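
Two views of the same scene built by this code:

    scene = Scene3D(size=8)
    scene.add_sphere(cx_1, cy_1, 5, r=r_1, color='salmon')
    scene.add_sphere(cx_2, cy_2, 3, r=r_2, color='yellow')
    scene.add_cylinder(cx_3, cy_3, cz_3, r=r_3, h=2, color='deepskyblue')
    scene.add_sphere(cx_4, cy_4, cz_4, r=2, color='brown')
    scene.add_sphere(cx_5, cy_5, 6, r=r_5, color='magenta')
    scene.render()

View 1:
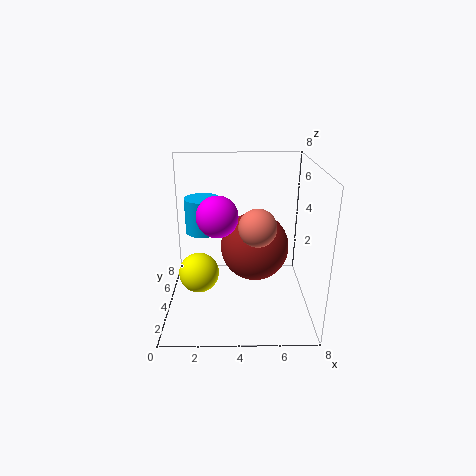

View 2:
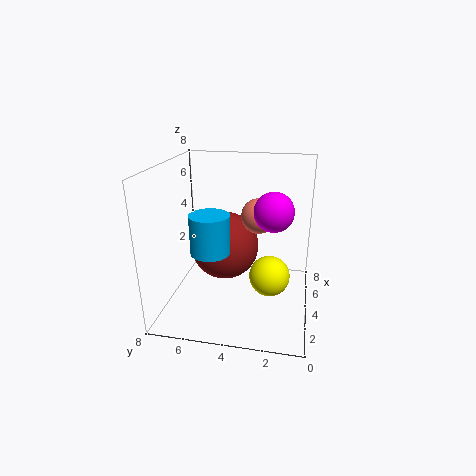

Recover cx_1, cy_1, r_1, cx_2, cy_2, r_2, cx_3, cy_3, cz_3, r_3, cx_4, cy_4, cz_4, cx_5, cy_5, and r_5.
cx_1 = 5, cy_1 = 3, r_1 = 1, cx_2 = 2, cy_2 = 2, r_2 = 1, cx_3 = 2, cy_3 = 5, cz_3 = 4, r_3 = 1, cx_4 = 5, cy_4 = 5, cz_4 = 3, cx_5 = 3, cy_5 = 2, r_5 = 1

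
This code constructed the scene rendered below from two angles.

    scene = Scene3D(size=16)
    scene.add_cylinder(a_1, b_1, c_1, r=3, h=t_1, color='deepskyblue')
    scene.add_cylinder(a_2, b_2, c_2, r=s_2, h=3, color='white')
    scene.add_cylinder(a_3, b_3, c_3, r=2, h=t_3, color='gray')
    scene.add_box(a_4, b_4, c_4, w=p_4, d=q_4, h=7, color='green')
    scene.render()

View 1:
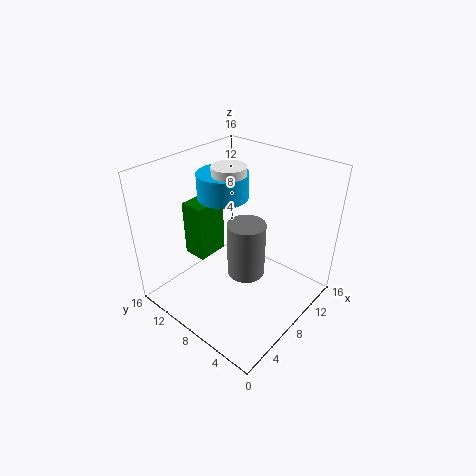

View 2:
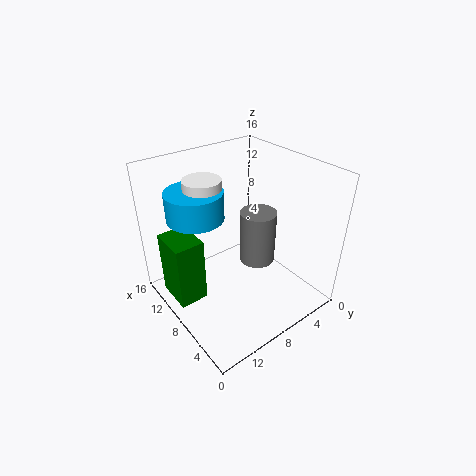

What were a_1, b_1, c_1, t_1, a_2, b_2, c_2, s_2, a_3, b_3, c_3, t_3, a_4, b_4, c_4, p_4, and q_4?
a_1 = 10
b_1 = 12
c_1 = 11
t_1 = 3
a_2 = 10
b_2 = 11
c_2 = 12
s_2 = 2
a_3 = 7
b_3 = 6
c_3 = 5
t_3 = 6
a_4 = 7
b_4 = 13
c_4 = 3
p_4 = 4
q_4 = 3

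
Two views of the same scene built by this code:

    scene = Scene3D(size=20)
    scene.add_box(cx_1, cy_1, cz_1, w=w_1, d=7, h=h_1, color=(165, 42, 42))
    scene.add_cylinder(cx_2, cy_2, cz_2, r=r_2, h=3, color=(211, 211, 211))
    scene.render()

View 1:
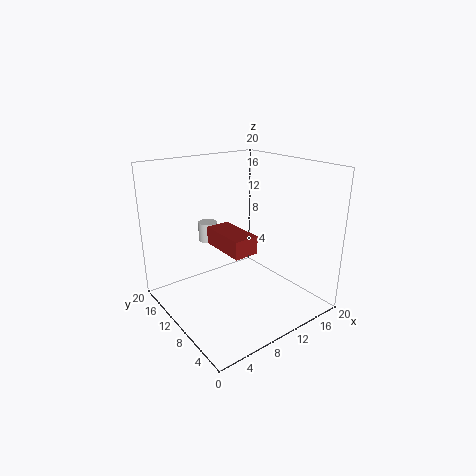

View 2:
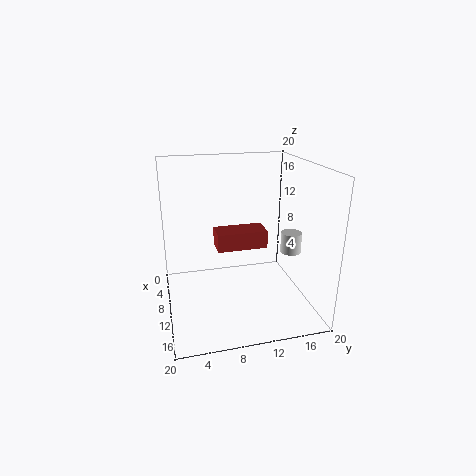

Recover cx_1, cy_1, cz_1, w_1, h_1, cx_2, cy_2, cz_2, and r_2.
cx_1 = 7.5; cy_1 = 7; cz_1 = 8.5; w_1 = 3.5; h_1 = 2.5; cx_2 = 10; cy_2 = 18; cz_2 = 7; r_2 = 1.5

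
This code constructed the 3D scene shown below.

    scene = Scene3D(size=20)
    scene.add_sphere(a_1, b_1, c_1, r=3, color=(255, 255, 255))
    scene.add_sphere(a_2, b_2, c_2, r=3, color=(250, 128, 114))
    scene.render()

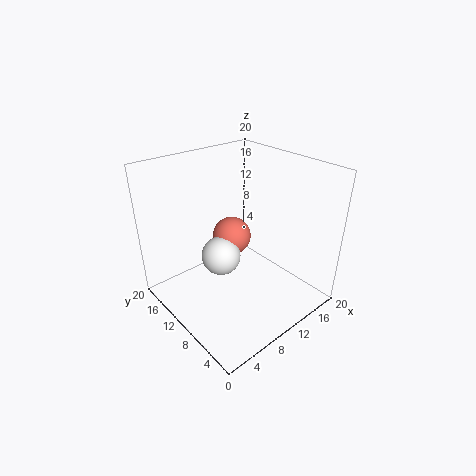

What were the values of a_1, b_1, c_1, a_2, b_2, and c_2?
a_1 = 10, b_1 = 14, c_1 = 5, a_2 = 13, b_2 = 15, c_2 = 7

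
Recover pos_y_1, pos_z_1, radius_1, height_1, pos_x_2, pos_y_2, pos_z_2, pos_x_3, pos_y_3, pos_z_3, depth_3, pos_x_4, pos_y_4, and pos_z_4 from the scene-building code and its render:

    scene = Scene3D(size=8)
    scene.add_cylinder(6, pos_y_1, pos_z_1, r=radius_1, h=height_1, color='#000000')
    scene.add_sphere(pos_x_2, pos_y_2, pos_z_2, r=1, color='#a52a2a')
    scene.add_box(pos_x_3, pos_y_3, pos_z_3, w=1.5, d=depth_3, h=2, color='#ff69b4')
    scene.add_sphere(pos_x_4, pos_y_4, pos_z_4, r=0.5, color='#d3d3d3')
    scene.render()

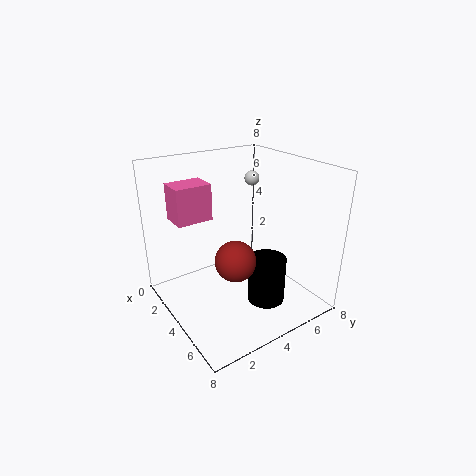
pos_y_1 = 4.5, pos_z_1 = 1, radius_1 = 1, height_1 = 2.5, pos_x_2 = 6, pos_y_2 = 2.5, pos_z_2 = 4, pos_x_3 = 1.5, pos_y_3 = 1, pos_z_3 = 5, depth_3 = 2, pos_x_4 = 0.5, pos_y_4 = 7.5, pos_z_4 = 6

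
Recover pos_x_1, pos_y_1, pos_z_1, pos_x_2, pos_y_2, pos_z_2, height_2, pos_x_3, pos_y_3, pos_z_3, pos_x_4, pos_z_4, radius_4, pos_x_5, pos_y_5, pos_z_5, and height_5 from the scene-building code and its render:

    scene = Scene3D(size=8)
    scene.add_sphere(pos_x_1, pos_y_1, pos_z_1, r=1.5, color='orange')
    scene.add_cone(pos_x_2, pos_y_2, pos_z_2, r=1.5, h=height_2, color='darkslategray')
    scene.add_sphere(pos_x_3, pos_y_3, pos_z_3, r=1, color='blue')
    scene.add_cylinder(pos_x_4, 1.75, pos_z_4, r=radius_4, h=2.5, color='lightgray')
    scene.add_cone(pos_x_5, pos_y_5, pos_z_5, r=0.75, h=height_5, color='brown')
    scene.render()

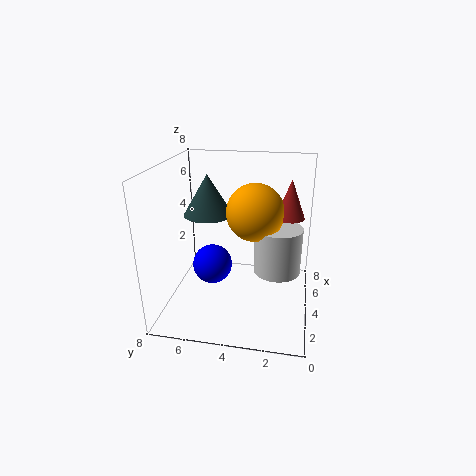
pos_x_1 = 3.5, pos_y_1 = 3, pos_z_1 = 5.75, pos_x_2 = 6, pos_y_2 = 6.25, pos_z_2 = 4.5, height_2 = 2.5, pos_x_3 = 2.25, pos_y_3 = 5, pos_z_3 = 3.25, pos_x_4 = 3.5, pos_z_4 = 2.5, radius_4 = 1.25, pos_x_5 = 3.75, pos_y_5 = 1.25, pos_z_5 = 5.5, height_5 = 2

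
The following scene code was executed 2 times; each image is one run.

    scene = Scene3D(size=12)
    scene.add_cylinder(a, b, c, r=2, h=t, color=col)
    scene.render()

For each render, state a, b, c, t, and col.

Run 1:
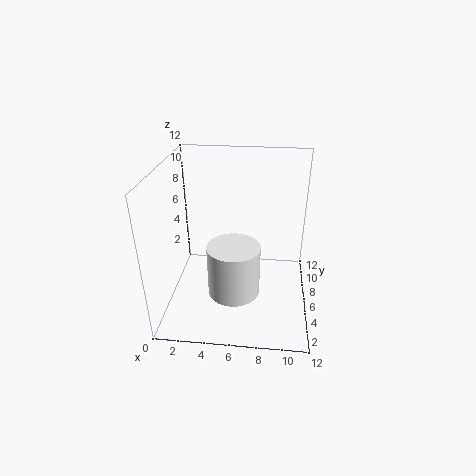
a = 6, b = 3, c = 3, t = 4, col = 'white'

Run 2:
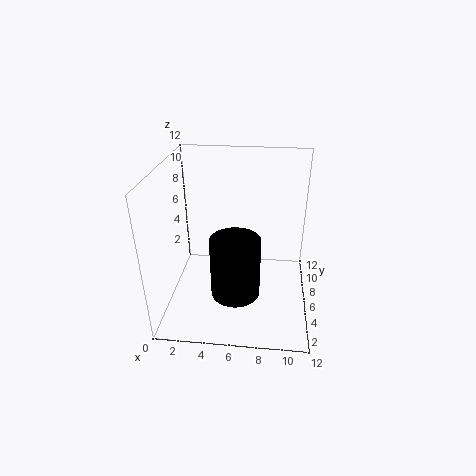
a = 6, b = 4, c = 2, t = 5, col = 'black'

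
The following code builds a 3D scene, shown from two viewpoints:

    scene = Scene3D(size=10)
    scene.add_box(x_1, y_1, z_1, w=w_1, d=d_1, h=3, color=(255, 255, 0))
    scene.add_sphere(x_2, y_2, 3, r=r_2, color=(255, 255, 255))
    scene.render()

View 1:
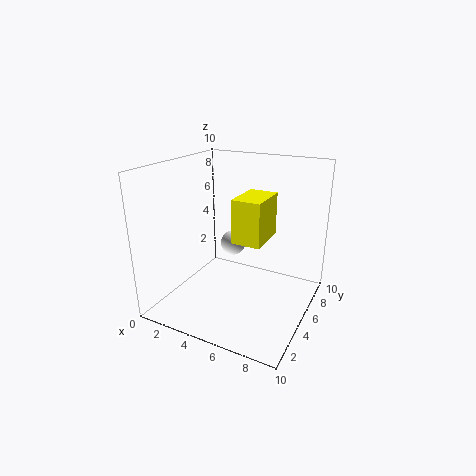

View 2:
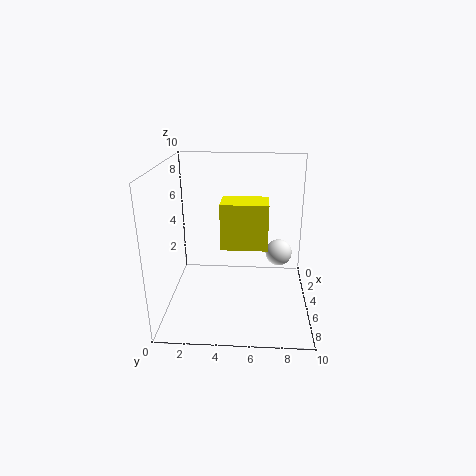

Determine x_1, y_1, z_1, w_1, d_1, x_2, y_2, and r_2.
x_1 = 5, y_1 = 4, z_1 = 5, w_1 = 2, d_1 = 3, x_2 = 3, y_2 = 8, r_2 = 1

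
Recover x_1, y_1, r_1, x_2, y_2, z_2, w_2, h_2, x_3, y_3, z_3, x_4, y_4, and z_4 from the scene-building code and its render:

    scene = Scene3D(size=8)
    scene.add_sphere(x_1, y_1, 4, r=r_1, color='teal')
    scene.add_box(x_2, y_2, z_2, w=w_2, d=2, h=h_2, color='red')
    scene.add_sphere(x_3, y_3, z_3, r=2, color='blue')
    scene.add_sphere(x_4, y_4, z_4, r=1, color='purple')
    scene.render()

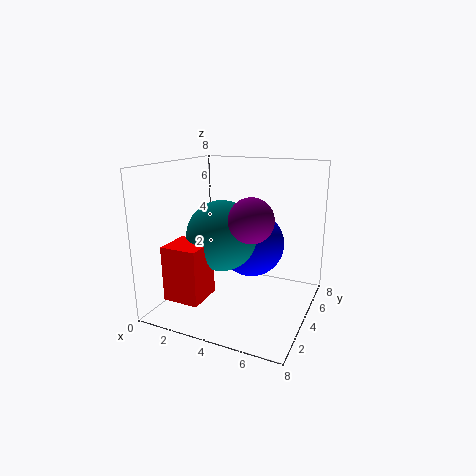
x_1 = 3, y_1 = 4, r_1 = 2, x_2 = 1, y_2 = 1, z_2 = 1, w_2 = 2, h_2 = 3, x_3 = 4, y_3 = 6, z_3 = 3, x_4 = 6, y_4 = 1, z_4 = 6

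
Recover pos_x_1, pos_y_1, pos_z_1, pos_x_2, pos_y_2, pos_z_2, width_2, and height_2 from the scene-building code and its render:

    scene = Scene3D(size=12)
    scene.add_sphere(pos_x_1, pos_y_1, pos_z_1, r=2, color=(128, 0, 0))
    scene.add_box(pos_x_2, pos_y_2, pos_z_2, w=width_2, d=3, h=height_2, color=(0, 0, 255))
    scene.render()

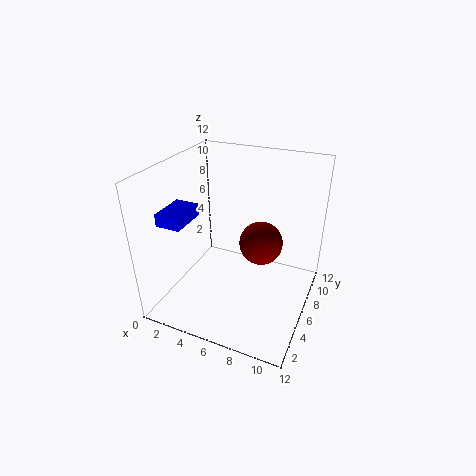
pos_x_1 = 7
pos_y_1 = 9
pos_z_1 = 4
pos_x_2 = 1
pos_y_2 = 2
pos_z_2 = 8
width_2 = 2
height_2 = 1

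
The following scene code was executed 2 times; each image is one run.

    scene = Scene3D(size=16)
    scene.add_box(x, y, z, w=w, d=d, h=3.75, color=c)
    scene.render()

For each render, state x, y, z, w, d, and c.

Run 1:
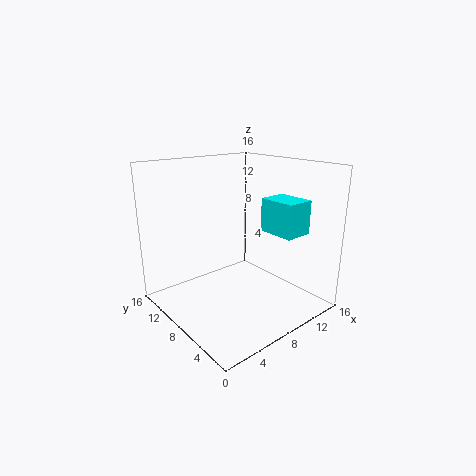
x = 10.75, y = 3, z = 8.5, w = 3.25, d = 4.25, c = 'cyan'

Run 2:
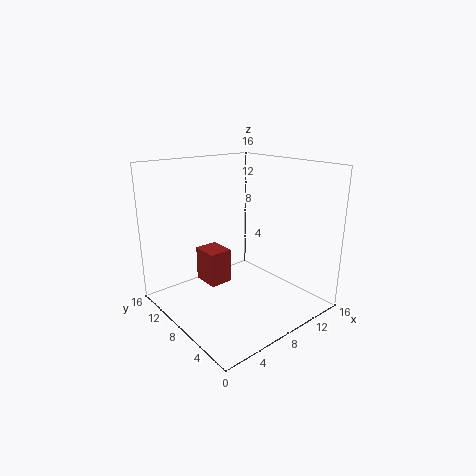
x = 4.25, y = 7.75, z = 3.25, w = 2.5, d = 3, c = 'brown'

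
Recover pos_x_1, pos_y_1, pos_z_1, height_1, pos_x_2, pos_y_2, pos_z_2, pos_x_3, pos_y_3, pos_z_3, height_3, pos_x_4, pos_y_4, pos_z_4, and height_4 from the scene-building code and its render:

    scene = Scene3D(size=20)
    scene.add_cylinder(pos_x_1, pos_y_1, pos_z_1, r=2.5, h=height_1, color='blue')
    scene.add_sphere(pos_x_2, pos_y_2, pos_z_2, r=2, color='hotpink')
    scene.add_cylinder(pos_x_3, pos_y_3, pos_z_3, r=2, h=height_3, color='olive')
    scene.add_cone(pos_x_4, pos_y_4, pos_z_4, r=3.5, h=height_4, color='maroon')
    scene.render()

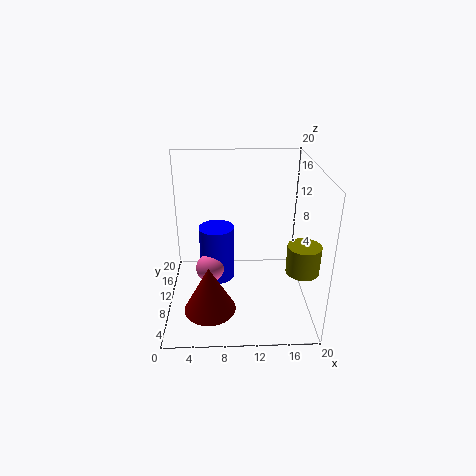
pos_x_1 = 7; pos_y_1 = 11.5; pos_z_1 = 3; height_1 = 8; pos_x_2 = 6; pos_y_2 = 9.5; pos_z_2 = 5.5; pos_x_3 = 17.5; pos_y_3 = 3; pos_z_3 = 9; height_3 = 3.5; pos_x_4 = 6; pos_y_4 = 5.5; pos_z_4 = 1.5; height_4 = 6.5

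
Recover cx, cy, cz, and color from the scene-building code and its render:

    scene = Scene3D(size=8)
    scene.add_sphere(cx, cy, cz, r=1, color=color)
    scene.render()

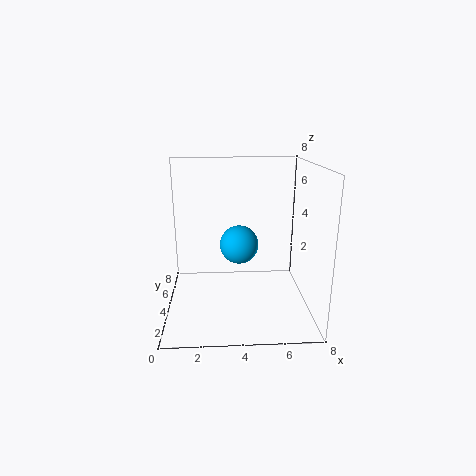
cx = 4, cy = 3, cz = 4, color = 'deepskyblue'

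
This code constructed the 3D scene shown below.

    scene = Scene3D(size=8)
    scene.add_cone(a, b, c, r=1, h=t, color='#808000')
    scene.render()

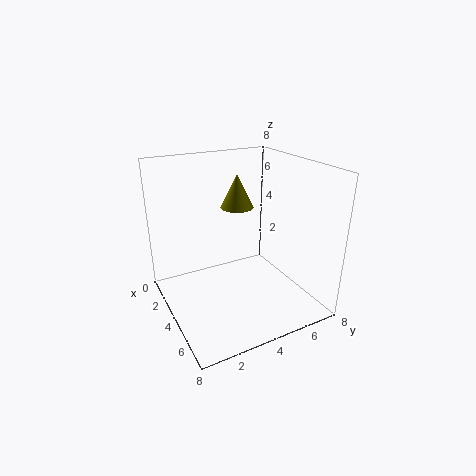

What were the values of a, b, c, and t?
a = 2, b = 5, c = 5, t = 2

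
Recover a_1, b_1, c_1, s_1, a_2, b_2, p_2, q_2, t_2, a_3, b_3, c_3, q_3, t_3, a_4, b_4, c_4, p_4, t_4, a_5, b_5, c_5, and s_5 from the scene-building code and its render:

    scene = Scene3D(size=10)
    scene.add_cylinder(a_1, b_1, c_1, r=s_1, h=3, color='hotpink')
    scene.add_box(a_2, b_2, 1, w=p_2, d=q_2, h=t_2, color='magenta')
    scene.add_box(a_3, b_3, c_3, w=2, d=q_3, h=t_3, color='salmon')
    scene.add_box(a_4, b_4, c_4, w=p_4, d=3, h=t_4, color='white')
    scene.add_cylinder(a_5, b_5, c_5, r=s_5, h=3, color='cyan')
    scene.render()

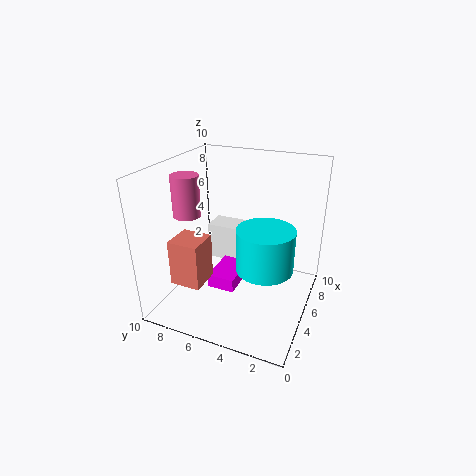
a_1 = 5
b_1 = 9
c_1 = 6
s_1 = 1
a_2 = 4
b_2 = 5
p_2 = 3
q_2 = 2
t_2 = 1
a_3 = 1
b_3 = 6
c_3 = 3
q_3 = 2
t_3 = 3
a_4 = 8
b_4 = 6
c_4 = 1
p_4 = 2
t_4 = 3
a_5 = 5
b_5 = 3
c_5 = 3
s_5 = 2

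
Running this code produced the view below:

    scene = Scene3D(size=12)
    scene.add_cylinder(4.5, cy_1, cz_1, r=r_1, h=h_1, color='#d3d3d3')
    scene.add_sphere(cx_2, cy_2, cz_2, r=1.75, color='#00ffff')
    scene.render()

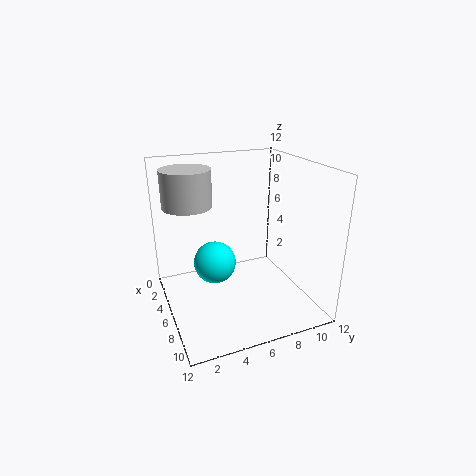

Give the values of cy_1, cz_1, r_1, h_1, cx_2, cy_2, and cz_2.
cy_1 = 2.25
cz_1 = 8.75
r_1 = 2
h_1 = 3
cx_2 = 5.75
cy_2 = 4
cz_2 = 4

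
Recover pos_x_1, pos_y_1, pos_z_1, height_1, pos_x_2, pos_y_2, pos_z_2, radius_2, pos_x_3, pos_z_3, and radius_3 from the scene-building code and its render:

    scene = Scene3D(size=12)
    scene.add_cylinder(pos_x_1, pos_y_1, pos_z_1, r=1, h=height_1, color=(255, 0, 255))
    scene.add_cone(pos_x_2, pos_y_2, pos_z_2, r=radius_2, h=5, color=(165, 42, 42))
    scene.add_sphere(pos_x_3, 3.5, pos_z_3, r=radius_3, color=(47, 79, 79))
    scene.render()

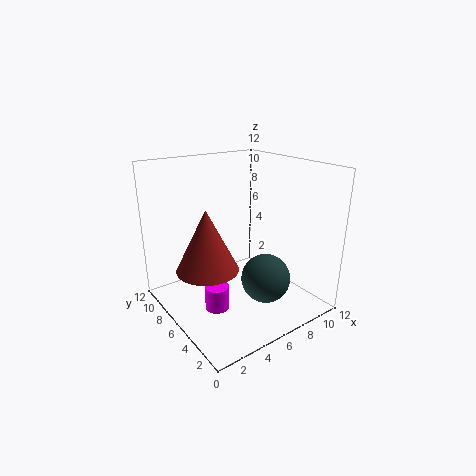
pos_x_1 = 3.5; pos_y_1 = 5.5; pos_z_1 = 0.5; height_1 = 2; pos_x_2 = 3; pos_y_2 = 6; pos_z_2 = 4; radius_2 = 2.5; pos_x_3 = 7; pos_z_3 = 3; radius_3 = 2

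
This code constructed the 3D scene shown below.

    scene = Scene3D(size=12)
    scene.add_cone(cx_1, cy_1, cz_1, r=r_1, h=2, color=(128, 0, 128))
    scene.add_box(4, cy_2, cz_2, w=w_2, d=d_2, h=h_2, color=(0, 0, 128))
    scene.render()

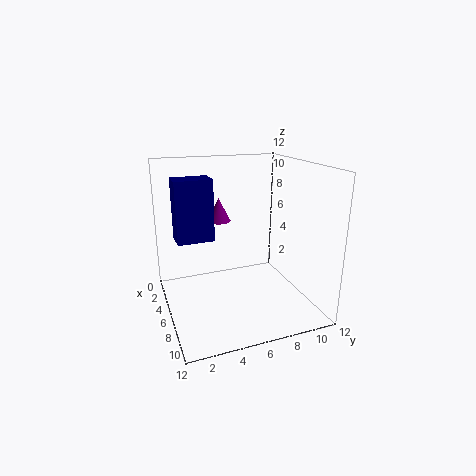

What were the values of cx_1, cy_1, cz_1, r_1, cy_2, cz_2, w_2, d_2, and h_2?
cx_1 = 4; cy_1 = 5; cz_1 = 7; r_1 = 1; cy_2 = 1; cz_2 = 6; w_2 = 2; d_2 = 3; h_2 = 5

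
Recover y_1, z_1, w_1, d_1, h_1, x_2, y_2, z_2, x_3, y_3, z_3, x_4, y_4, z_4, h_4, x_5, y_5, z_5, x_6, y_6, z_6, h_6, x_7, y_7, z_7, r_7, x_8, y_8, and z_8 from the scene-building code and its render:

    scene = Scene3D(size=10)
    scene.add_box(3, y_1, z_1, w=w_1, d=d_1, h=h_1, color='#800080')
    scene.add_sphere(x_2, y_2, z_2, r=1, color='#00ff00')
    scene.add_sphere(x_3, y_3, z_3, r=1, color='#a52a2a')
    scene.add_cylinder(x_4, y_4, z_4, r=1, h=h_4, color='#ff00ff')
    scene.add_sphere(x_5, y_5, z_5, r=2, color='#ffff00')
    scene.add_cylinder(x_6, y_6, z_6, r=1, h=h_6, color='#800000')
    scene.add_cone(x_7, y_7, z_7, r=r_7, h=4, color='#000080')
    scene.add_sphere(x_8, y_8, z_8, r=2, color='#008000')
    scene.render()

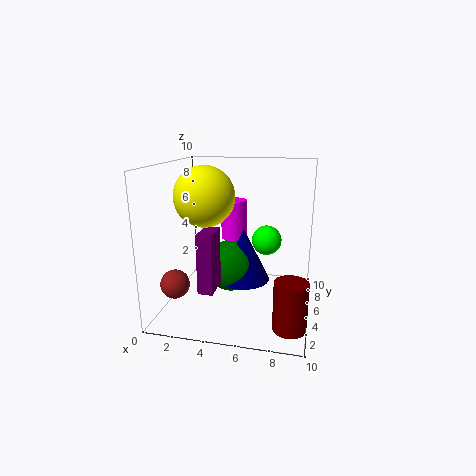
y_1 = 2; z_1 = 2; w_1 = 1; d_1 = 2; h_1 = 4; x_2 = 7; y_2 = 5; z_2 = 5; x_3 = 1; y_3 = 3; z_3 = 2; x_4 = 4; y_4 = 8; z_4 = 4; h_4 = 3; x_5 = 3; y_5 = 4; z_5 = 8; x_6 = 9; y_6 = 1; z_6 = 1; h_6 = 3; x_7 = 5; y_7 = 7; z_7 = 1; r_7 = 2; x_8 = 4; y_8 = 7; z_8 = 2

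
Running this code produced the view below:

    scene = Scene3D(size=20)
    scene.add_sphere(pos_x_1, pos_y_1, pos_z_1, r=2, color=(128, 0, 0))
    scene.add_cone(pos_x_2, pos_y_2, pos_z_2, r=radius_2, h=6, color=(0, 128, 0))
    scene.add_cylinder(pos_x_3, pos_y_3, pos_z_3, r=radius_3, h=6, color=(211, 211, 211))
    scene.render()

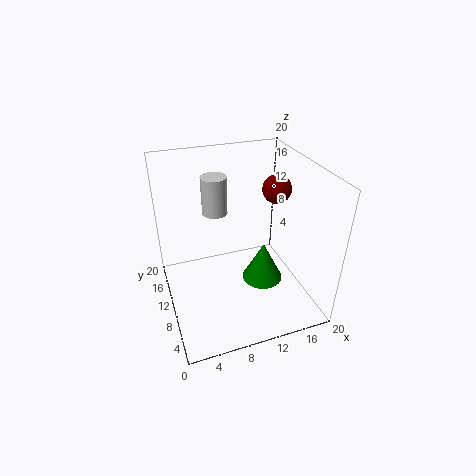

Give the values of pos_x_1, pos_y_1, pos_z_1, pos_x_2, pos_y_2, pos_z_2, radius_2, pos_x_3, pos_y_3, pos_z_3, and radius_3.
pos_x_1 = 16
pos_y_1 = 11
pos_z_1 = 16
pos_x_2 = 14
pos_y_2 = 10
pos_z_2 = 2
radius_2 = 3
pos_x_3 = 9
pos_y_3 = 18
pos_z_3 = 10
radius_3 = 2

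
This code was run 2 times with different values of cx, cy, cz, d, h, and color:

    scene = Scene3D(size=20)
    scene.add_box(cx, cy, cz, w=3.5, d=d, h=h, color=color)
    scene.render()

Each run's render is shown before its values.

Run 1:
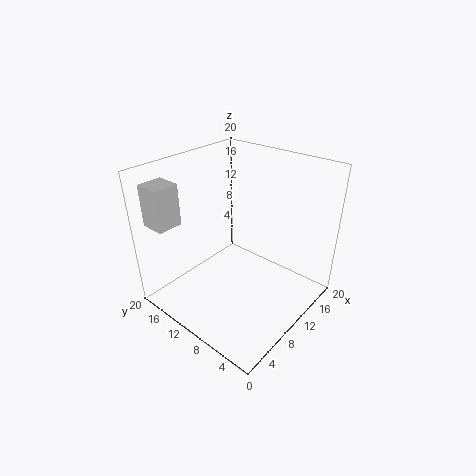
cx = 1.5; cy = 15.75; cz = 12.25; d = 3.5; h = 5.75; color = 'lightgray'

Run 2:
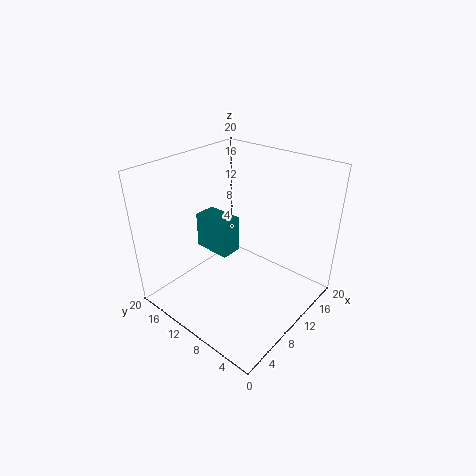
cx = 11.25; cy = 13.75; cz = 4.25; d = 6; h = 5.75; color = 'teal'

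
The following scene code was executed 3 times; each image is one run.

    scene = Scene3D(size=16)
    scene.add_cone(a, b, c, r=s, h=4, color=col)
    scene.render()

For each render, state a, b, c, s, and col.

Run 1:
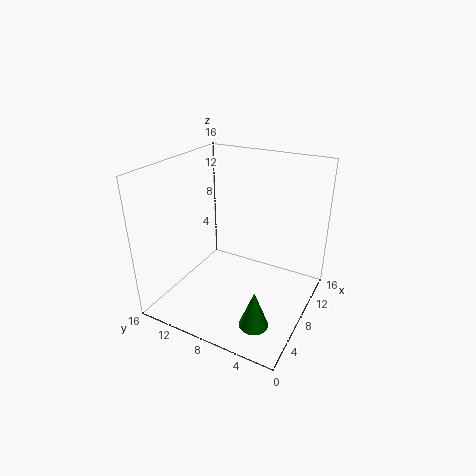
a = 3, b = 3.5, c = 1.5, s = 1.5, col = 'green'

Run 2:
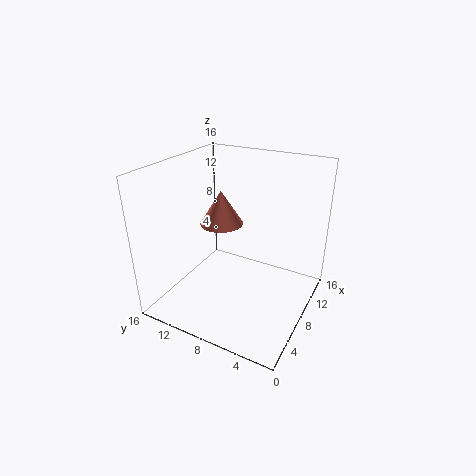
a = 9.5, b = 11, c = 8.5, s = 2.5, col = 'salmon'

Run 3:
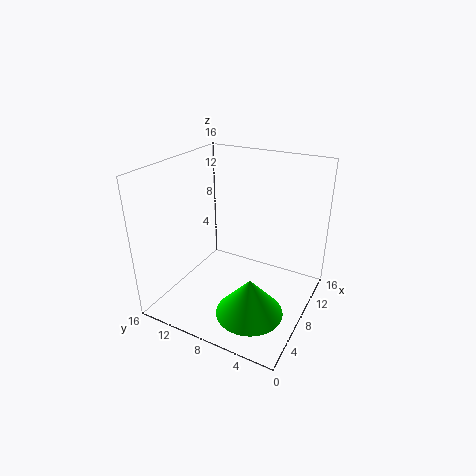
a = 4, b = 4.5, c = 2, s = 3.5, col = 'lime'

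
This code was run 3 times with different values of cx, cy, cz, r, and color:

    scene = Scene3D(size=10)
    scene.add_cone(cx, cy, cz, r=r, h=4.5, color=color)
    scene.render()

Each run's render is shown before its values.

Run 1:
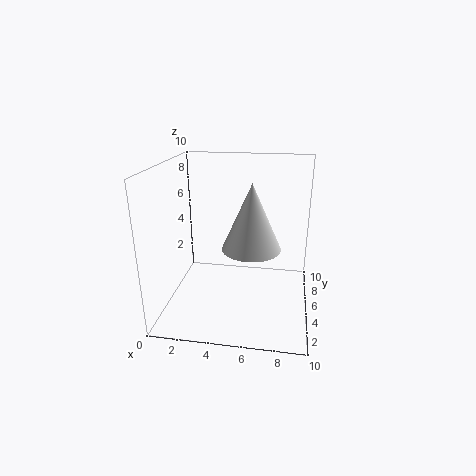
cx = 6
cy = 4.5
cz = 4.5
r = 2
color = 'white'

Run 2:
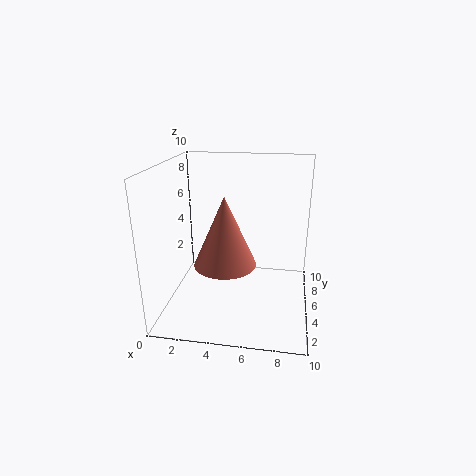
cx = 4.5
cy = 3
cz = 4
r = 2
color = 'salmon'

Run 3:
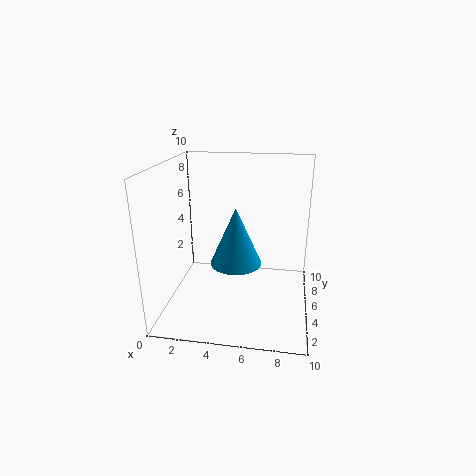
cx = 4.5
cy = 7
cz = 2
r = 2
color = 'deepskyblue'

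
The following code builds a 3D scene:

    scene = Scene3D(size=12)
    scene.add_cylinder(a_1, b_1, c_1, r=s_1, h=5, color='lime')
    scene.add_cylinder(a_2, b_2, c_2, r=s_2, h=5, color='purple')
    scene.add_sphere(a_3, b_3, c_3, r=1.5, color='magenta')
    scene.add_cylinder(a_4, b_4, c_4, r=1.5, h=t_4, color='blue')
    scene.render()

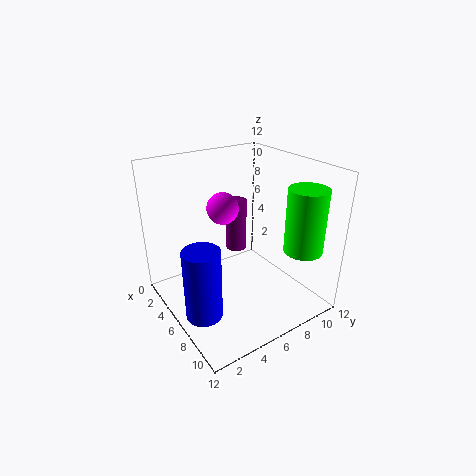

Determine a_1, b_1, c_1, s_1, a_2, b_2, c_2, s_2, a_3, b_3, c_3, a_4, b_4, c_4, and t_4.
a_1 = 10.5, b_1 = 9, c_1 = 6, s_1 = 1.5, a_2 = 2, b_2 = 8.5, c_2 = 2.5, s_2 = 1, a_3 = 2, b_3 = 7, c_3 = 7, a_4 = 7, b_4 = 2, c_4 = 0.5, t_4 = 6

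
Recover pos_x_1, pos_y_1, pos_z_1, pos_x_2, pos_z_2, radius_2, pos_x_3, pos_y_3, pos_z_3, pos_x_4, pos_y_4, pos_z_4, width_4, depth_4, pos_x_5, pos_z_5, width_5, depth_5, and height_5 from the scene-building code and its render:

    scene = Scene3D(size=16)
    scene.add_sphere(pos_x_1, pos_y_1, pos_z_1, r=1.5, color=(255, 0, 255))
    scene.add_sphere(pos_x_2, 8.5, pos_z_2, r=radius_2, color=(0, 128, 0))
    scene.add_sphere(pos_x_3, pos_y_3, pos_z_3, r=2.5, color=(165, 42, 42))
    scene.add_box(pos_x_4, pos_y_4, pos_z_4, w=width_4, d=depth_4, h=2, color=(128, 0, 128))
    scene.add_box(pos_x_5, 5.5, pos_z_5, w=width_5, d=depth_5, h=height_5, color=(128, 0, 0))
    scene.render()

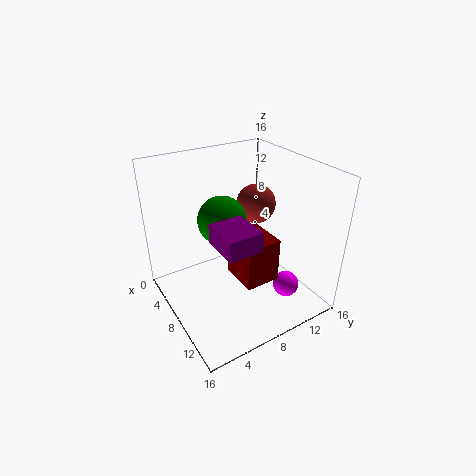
pos_x_1 = 11.5
pos_y_1 = 12.5
pos_z_1 = 2
pos_x_2 = 3.5
pos_z_2 = 8
radius_2 = 3
pos_x_3 = 3.5
pos_y_3 = 13.5
pos_z_3 = 9
pos_x_4 = 10
pos_y_4 = 3.5
pos_z_4 = 10
width_4 = 4
depth_4 = 3.5
pos_x_5 = 10
pos_z_5 = 6
width_5 = 4
depth_5 = 3.5
height_5 = 4.5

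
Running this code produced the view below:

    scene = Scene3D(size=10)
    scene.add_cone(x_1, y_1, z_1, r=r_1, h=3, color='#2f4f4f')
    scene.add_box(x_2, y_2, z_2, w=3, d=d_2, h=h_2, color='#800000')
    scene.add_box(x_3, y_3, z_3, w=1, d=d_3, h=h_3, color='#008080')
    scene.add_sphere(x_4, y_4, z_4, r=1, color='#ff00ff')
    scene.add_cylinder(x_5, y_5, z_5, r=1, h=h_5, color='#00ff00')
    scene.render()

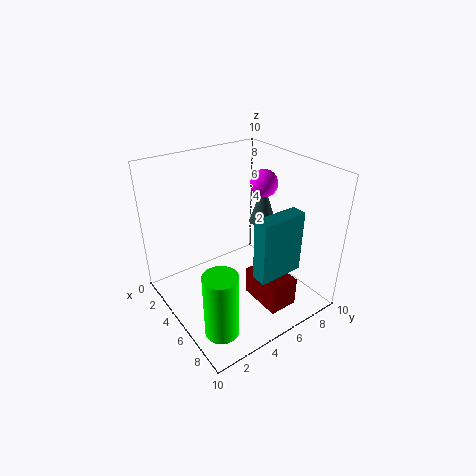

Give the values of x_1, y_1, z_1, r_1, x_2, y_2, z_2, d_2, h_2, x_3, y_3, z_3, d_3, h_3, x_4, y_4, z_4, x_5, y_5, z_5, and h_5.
x_1 = 4
y_1 = 8
z_1 = 5
r_1 = 1
x_2 = 6
y_2 = 5
z_2 = 1
d_2 = 2
h_2 = 2
x_3 = 8
y_3 = 4
z_3 = 4
d_3 = 3
h_3 = 4
x_4 = 4
y_4 = 8
z_4 = 8
x_5 = 9
y_5 = 1
z_5 = 2
h_5 = 4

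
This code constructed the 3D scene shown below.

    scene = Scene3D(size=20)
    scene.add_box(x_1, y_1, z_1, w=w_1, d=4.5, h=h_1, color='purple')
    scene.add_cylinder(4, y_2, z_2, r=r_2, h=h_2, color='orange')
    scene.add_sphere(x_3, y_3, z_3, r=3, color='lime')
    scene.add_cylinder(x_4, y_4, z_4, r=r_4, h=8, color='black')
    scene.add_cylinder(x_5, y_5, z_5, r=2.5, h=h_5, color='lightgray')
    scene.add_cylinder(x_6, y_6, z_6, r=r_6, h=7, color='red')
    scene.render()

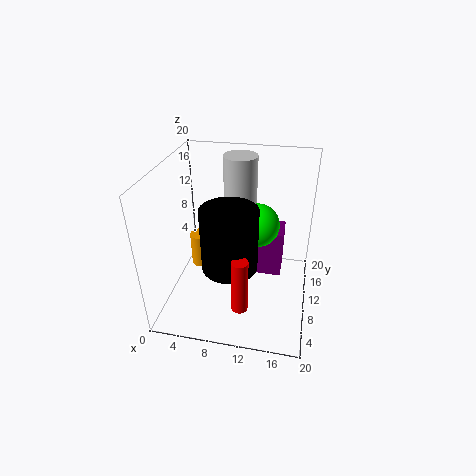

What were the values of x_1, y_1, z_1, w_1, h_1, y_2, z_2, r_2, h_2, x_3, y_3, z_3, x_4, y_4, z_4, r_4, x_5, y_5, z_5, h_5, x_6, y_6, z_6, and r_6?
x_1 = 12, y_1 = 14, z_1 = 1, w_1 = 4, h_1 = 7.5, y_2 = 11.5, z_2 = 4, r_2 = 1.5, h_2 = 5, x_3 = 12.5, y_3 = 11.5, z_3 = 11.5, x_4 = 10, y_4 = 5, z_4 = 9, r_4 = 3.5, x_5 = 9, y_5 = 16.5, z_5 = 11, h_5 = 8.5, x_6 = 12, y_6 = 1.5, z_6 = 5.5, r_6 = 1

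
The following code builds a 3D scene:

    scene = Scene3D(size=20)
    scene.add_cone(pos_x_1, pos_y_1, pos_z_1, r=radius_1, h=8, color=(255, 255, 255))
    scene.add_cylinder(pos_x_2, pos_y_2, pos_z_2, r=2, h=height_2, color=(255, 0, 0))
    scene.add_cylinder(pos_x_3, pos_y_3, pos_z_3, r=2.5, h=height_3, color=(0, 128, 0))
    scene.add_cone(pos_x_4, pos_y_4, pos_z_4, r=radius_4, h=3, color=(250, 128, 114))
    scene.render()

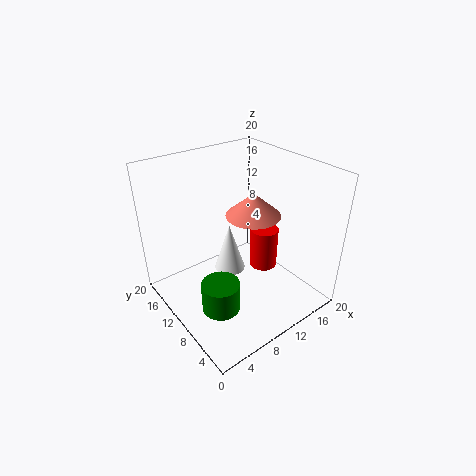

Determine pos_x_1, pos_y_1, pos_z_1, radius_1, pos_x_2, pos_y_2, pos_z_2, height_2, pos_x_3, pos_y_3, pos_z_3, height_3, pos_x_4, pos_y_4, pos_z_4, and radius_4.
pos_x_1 = 12.5
pos_y_1 = 15.5
pos_z_1 = 0.5
radius_1 = 2.5
pos_x_2 = 14
pos_y_2 = 9
pos_z_2 = 4.5
height_2 = 6
pos_x_3 = 4.5
pos_y_3 = 6.5
pos_z_3 = 3
height_3 = 4
pos_x_4 = 10.5
pos_y_4 = 7.5
pos_z_4 = 14.5
radius_4 = 3.5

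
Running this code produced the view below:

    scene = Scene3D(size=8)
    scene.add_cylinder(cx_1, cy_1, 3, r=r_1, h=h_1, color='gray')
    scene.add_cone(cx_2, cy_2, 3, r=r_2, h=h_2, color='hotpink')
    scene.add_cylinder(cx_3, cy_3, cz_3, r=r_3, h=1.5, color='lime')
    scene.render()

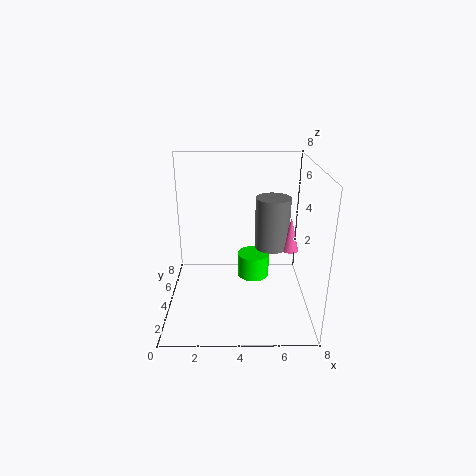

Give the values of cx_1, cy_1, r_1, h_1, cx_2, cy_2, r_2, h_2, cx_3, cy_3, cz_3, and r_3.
cx_1 = 6
cy_1 = 5
r_1 = 1
h_1 = 3
cx_2 = 7
cy_2 = 4.5
r_2 = 0.5
h_2 = 2
cx_3 = 5
cy_3 = 6
cz_3 = 0.5
r_3 = 1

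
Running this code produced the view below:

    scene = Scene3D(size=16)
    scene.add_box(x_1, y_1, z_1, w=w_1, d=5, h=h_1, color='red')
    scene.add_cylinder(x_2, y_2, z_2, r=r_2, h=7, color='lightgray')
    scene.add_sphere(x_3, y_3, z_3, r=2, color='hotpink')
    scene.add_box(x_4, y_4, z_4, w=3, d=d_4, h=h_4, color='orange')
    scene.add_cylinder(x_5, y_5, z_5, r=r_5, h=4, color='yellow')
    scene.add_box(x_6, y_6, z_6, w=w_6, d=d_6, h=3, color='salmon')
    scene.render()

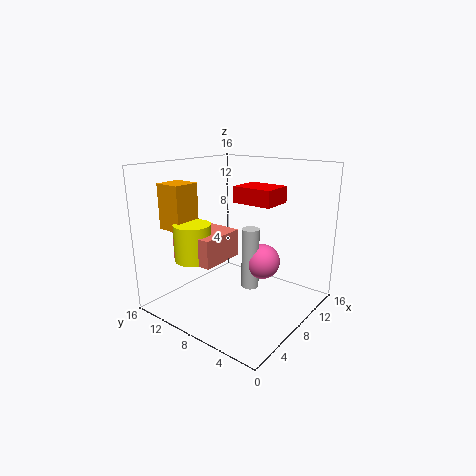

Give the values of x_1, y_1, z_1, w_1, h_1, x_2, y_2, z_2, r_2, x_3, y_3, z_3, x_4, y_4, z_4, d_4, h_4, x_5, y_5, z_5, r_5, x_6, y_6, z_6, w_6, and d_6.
x_1 = 11, y_1 = 6, z_1 = 11, w_1 = 4, h_1 = 2, x_2 = 9, y_2 = 7, z_2 = 2, r_2 = 1, x_3 = 10, y_3 = 6, z_3 = 5, x_4 = 3, y_4 = 12, z_4 = 9, d_4 = 3, h_4 = 5, x_5 = 4, y_5 = 11, z_5 = 6, r_5 = 2, x_6 = 3, y_6 = 8, z_6 = 6, w_6 = 5, d_6 = 5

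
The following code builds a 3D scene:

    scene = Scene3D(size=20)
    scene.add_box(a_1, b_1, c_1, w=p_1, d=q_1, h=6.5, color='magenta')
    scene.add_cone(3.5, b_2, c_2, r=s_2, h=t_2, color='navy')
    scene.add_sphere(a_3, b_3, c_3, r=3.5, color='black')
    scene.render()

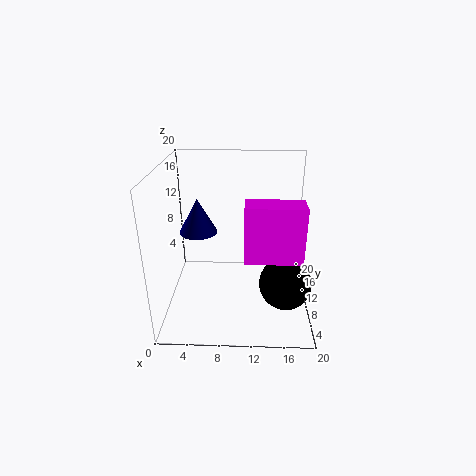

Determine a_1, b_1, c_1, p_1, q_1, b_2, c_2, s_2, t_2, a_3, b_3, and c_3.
a_1 = 11; b_1 = 0.5; c_1 = 11.5; p_1 = 6.5; q_1 = 3; b_2 = 16; c_2 = 8; s_2 = 3; t_2 = 5.5; a_3 = 16.5; b_3 = 6.5; c_3 = 5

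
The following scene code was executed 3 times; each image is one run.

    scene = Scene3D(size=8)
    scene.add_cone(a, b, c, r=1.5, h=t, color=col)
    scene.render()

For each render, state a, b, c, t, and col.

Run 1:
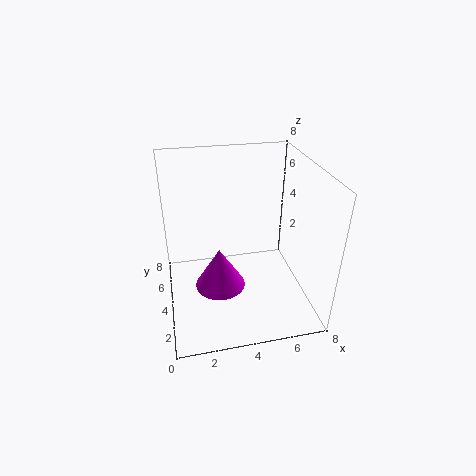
a = 3; b = 4.5; c = 0.5; t = 2.5; col = 'magenta'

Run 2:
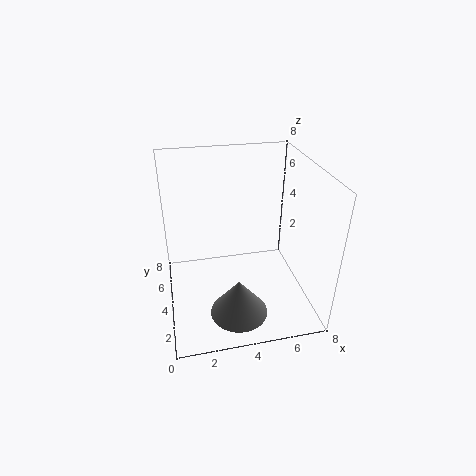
a = 3.5; b = 1.5; c = 1; t = 2; col = 'gray'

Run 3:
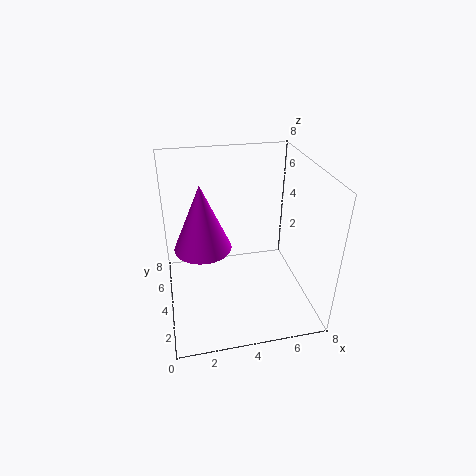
a = 2; b = 3.5; c = 4; t = 3.5; col = 'magenta'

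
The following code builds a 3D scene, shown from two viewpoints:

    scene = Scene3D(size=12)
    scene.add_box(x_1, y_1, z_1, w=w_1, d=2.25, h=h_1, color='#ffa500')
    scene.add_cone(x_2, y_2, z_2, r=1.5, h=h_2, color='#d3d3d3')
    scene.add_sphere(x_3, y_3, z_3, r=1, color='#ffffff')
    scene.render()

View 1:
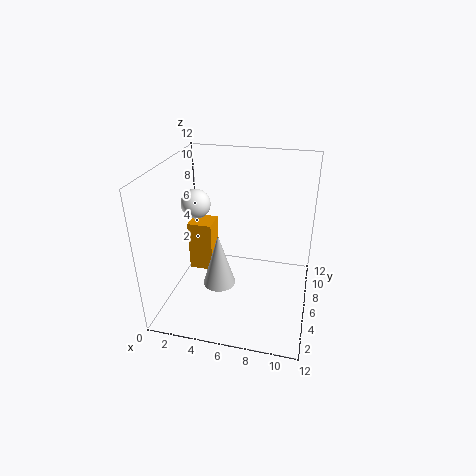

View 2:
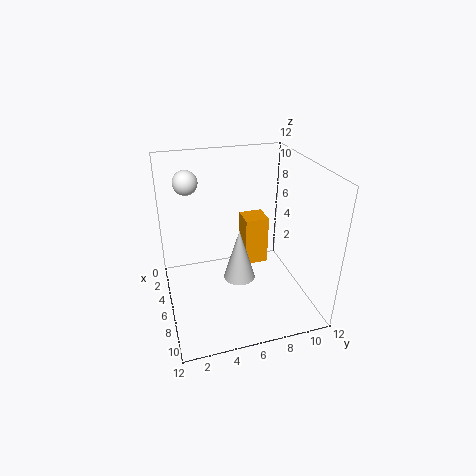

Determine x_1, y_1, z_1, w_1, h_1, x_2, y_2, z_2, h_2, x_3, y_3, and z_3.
x_1 = 0.75
y_1 = 7.75
z_1 = 1
w_1 = 2.25
h_1 = 4.75
x_2 = 4
y_2 = 6.75
z_2 = 0.5
h_2 = 5
x_3 = 4
y_3 = 2.25
z_3 = 10.5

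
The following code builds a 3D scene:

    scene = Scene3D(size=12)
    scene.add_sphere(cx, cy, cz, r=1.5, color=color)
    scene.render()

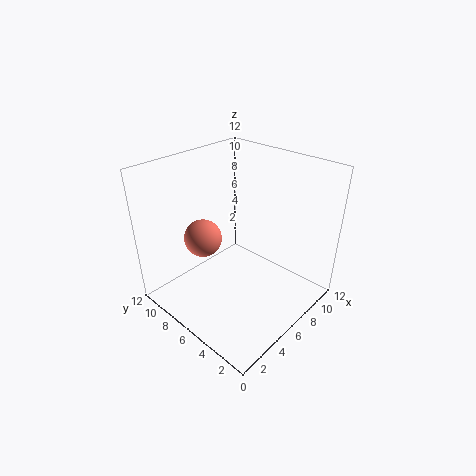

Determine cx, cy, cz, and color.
cx = 3.5; cy = 7.5; cz = 6.5; color = 'salmon'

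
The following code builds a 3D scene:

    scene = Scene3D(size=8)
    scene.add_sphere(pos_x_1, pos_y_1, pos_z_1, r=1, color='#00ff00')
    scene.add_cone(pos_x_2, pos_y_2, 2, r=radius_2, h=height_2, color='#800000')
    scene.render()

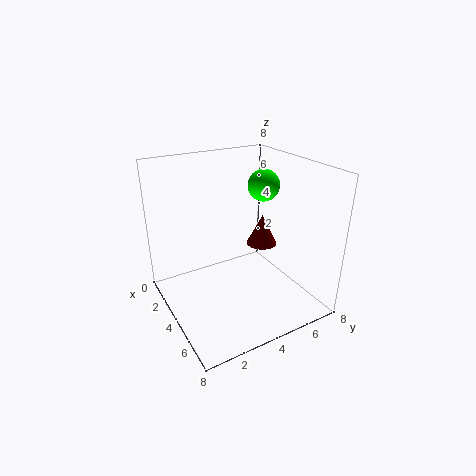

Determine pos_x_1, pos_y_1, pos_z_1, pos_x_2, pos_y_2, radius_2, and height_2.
pos_x_1 = 2
pos_y_1 = 7
pos_z_1 = 6
pos_x_2 = 2
pos_y_2 = 7
radius_2 = 1
height_2 = 2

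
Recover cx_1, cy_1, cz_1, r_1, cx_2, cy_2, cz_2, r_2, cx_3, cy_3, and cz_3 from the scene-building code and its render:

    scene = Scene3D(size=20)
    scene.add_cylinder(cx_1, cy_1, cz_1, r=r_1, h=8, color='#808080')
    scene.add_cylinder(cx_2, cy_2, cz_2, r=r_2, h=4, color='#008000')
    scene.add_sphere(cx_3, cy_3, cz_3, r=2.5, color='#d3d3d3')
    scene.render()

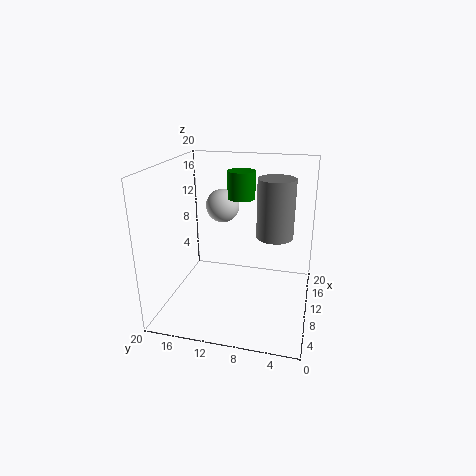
cx_1 = 10.5, cy_1 = 5, cz_1 = 10.5, r_1 = 2.5, cx_2 = 14, cy_2 = 10.5, cz_2 = 14.5, r_2 = 2, cx_3 = 14.5, cy_3 = 13.5, cz_3 = 13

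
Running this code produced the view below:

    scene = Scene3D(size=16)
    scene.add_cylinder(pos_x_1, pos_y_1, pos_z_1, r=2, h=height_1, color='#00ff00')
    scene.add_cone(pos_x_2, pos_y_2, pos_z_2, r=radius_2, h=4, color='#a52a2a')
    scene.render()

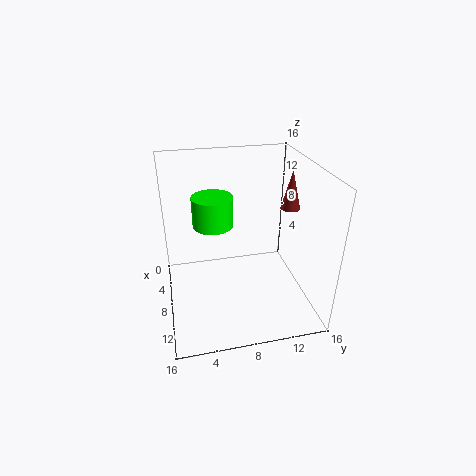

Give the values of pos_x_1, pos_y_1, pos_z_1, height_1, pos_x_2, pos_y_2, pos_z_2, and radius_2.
pos_x_1 = 10; pos_y_1 = 5; pos_z_1 = 11; height_1 = 3; pos_x_2 = 10; pos_y_2 = 13; pos_z_2 = 12; radius_2 = 1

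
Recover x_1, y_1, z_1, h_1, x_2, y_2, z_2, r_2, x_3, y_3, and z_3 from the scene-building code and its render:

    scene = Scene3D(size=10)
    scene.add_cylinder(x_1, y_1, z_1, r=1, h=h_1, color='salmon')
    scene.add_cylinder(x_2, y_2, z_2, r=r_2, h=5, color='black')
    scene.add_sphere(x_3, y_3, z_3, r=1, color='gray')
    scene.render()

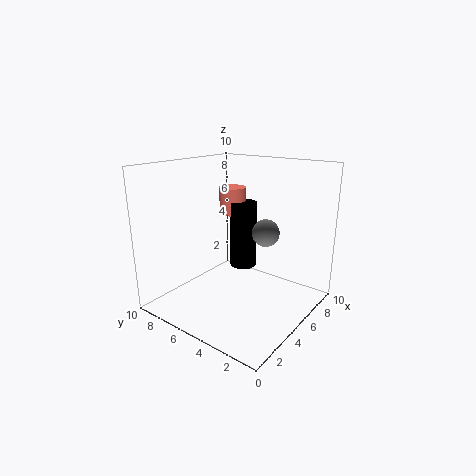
x_1 = 7
y_1 = 7
z_1 = 6
h_1 = 2
x_2 = 7
y_2 = 6
z_2 = 2
r_2 = 1
x_3 = 7
y_3 = 4
z_3 = 5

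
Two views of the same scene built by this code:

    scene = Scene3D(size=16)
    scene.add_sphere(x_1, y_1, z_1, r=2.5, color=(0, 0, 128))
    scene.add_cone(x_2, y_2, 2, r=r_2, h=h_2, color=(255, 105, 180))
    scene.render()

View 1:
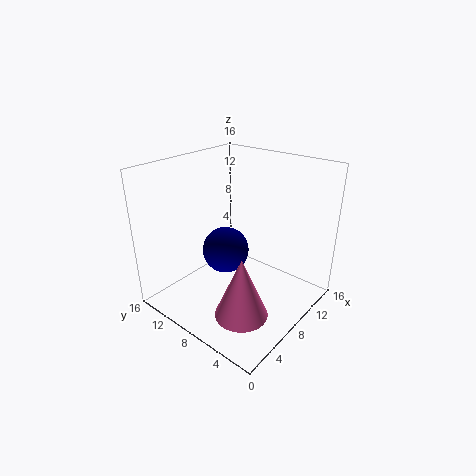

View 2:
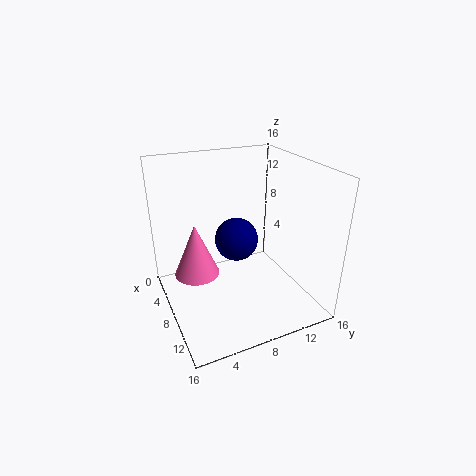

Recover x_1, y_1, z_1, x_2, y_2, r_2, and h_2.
x_1 = 6.5; y_1 = 8.5; z_1 = 7; x_2 = 4; y_2 = 4.25; r_2 = 2.75; h_2 = 6.5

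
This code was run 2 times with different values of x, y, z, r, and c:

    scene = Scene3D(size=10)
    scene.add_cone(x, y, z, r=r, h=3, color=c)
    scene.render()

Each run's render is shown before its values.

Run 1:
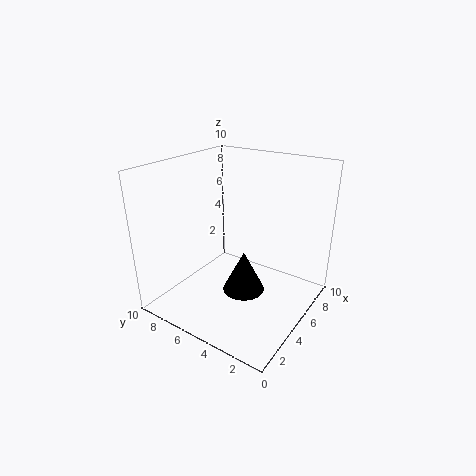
x = 5, y = 4.5, z = 1, r = 1.5, c = 'black'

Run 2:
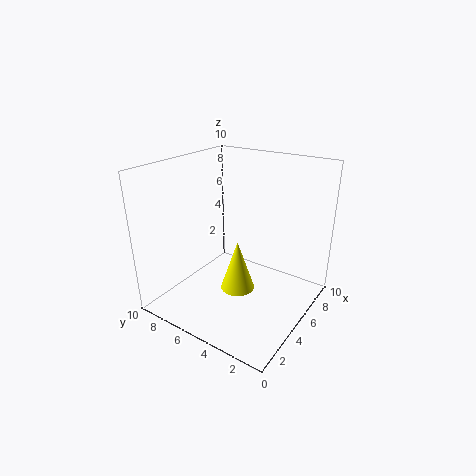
x = 2, y = 3, z = 3.5, r = 1, c = 'yellow'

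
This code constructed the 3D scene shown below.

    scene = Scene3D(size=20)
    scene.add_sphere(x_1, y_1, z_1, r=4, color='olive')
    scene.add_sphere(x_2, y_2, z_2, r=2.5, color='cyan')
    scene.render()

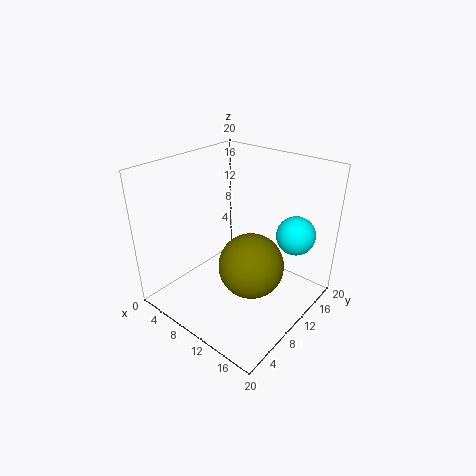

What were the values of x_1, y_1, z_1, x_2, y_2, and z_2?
x_1 = 15, y_1 = 6.5, z_1 = 9.5, x_2 = 17.5, y_2 = 12.5, z_2 = 12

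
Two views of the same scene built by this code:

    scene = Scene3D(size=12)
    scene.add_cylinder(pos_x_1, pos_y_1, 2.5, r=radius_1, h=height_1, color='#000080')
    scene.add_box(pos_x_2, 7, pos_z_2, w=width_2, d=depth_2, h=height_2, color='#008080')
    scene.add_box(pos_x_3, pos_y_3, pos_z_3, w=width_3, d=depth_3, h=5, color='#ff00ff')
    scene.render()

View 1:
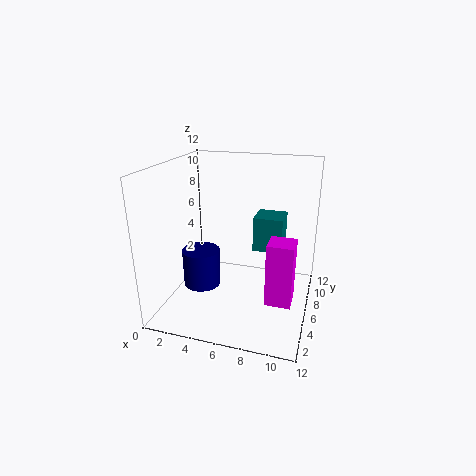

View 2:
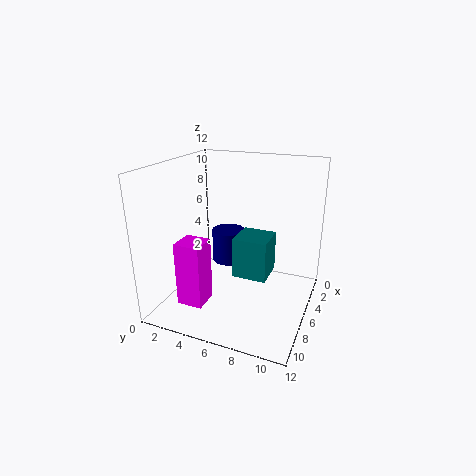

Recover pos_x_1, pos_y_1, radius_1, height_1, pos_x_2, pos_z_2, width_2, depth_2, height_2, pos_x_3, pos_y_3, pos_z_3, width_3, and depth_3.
pos_x_1 = 3.5; pos_y_1 = 4; radius_1 = 1.5; height_1 = 3; pos_x_2 = 7; pos_z_2 = 4.5; width_2 = 2.5; depth_2 = 2.5; height_2 = 3; pos_x_3 = 9; pos_y_3 = 3; pos_z_3 = 2; width_3 = 2; depth_3 = 2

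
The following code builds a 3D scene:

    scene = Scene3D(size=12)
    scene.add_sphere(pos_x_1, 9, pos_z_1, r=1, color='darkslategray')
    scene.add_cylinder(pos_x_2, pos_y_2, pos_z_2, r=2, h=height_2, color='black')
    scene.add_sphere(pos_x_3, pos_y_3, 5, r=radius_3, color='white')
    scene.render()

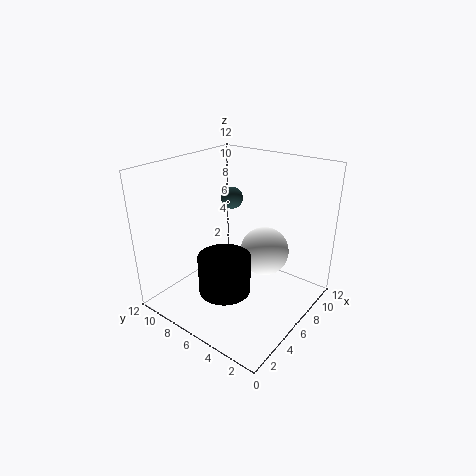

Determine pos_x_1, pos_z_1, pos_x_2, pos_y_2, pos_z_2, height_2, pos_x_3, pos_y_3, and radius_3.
pos_x_1 = 9
pos_z_1 = 8
pos_x_2 = 3
pos_y_2 = 5
pos_z_2 = 3
height_2 = 3
pos_x_3 = 7
pos_y_3 = 4
radius_3 = 2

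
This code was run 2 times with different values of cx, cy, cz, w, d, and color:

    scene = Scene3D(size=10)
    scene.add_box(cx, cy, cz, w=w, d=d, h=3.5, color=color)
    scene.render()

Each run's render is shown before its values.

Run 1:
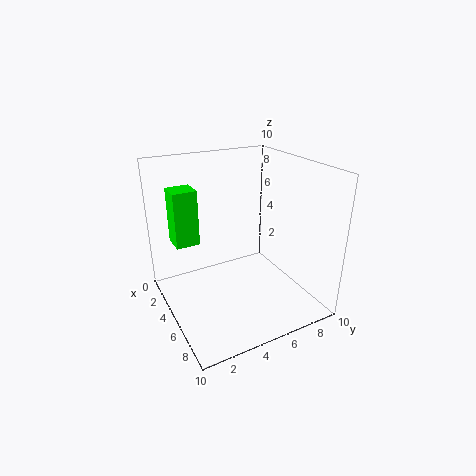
cx = 4, cy = 0.5, cz = 5.5, w = 1.5, d = 1.5, color = 'lime'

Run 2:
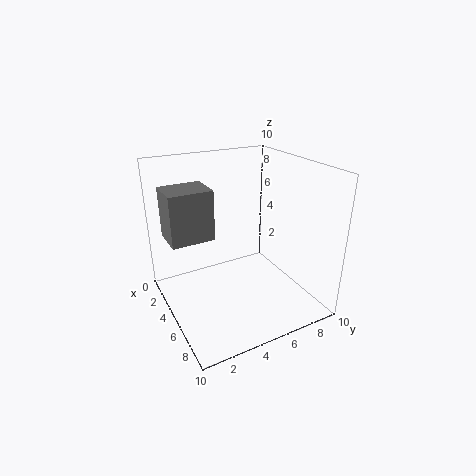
cx = 2, cy = 0.5, cz = 5, w = 2.5, d = 3, color = 'gray'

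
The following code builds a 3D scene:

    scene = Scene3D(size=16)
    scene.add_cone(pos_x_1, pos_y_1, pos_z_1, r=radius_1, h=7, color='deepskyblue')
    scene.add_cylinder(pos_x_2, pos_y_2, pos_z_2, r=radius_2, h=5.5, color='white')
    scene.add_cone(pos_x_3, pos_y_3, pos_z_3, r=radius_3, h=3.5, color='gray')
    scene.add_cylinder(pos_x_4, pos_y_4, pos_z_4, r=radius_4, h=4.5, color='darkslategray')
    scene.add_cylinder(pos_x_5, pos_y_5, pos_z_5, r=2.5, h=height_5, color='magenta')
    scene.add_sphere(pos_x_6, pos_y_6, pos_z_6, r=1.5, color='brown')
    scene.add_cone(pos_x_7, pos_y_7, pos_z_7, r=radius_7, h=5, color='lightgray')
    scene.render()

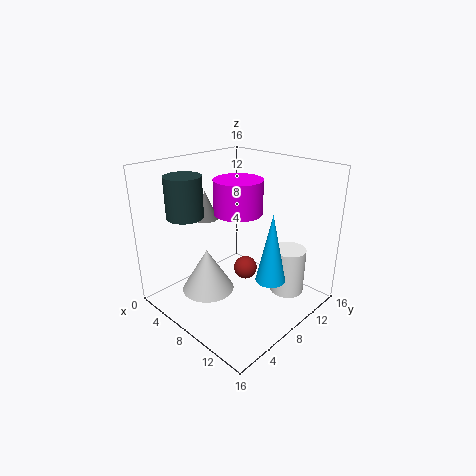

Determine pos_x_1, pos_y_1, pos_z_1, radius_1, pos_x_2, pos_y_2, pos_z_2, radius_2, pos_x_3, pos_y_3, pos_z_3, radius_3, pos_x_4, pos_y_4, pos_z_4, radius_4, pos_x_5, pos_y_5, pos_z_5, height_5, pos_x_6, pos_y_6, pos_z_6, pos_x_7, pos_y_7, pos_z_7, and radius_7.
pos_x_1 = 13.5, pos_y_1 = 7, pos_z_1 = 5.5, radius_1 = 1.5, pos_x_2 = 11.5, pos_y_2 = 13, pos_z_2 = 0.5, radius_2 = 2, pos_x_3 = 2, pos_y_3 = 8.5, pos_z_3 = 8.5, radius_3 = 1.5, pos_x_4 = 4, pos_y_4 = 4, pos_z_4 = 10.5, radius_4 = 2, pos_x_5 = 9, pos_y_5 = 7, pos_z_5 = 11.5, height_5 = 3.5, pos_x_6 = 5.5, pos_y_6 = 12, pos_z_6 = 1.5, pos_x_7 = 5.5, pos_y_7 = 5.5, pos_z_7 = 1.5, radius_7 = 3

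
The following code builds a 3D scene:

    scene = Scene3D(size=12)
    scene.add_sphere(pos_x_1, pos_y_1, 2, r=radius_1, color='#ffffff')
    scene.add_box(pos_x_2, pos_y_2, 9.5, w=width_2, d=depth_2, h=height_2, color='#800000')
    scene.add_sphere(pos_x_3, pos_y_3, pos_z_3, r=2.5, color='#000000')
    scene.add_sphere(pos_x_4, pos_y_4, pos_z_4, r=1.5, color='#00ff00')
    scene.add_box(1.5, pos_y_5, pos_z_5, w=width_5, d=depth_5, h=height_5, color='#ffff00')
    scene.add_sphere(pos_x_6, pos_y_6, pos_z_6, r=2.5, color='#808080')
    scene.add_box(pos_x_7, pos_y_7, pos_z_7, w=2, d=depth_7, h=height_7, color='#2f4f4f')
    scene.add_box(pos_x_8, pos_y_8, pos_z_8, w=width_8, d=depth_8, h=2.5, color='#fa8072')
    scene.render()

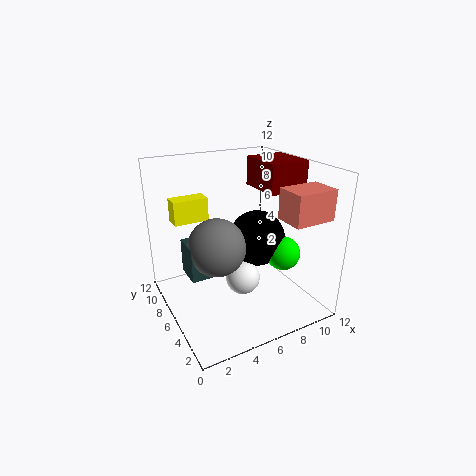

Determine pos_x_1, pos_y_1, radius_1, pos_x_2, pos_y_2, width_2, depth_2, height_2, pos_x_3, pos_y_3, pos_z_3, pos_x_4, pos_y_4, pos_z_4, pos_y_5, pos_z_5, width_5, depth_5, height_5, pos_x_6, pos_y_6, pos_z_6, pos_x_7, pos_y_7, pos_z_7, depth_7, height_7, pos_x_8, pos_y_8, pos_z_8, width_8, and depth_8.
pos_x_1 = 6.5
pos_y_1 = 6
radius_1 = 1.5
pos_x_2 = 8.5
pos_y_2 = 5
width_2 = 3.5
depth_2 = 4
height_2 = 2.5
pos_x_3 = 8.5
pos_y_3 = 7
pos_z_3 = 5
pos_x_4 = 10
pos_y_4 = 5
pos_z_4 = 4
pos_y_5 = 8.5
pos_z_5 = 7
width_5 = 3
depth_5 = 1.5
height_5 = 2
pos_x_6 = 4.5
pos_y_6 = 7
pos_z_6 = 5
pos_x_7 = 2
pos_y_7 = 6.5
pos_z_7 = 2.5
depth_7 = 2.5
height_7 = 3
pos_x_8 = 8.5
pos_y_8 = 1.5
pos_z_8 = 8
width_8 = 3.5
depth_8 = 2.5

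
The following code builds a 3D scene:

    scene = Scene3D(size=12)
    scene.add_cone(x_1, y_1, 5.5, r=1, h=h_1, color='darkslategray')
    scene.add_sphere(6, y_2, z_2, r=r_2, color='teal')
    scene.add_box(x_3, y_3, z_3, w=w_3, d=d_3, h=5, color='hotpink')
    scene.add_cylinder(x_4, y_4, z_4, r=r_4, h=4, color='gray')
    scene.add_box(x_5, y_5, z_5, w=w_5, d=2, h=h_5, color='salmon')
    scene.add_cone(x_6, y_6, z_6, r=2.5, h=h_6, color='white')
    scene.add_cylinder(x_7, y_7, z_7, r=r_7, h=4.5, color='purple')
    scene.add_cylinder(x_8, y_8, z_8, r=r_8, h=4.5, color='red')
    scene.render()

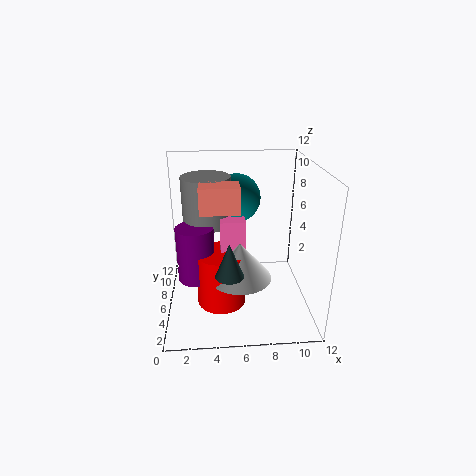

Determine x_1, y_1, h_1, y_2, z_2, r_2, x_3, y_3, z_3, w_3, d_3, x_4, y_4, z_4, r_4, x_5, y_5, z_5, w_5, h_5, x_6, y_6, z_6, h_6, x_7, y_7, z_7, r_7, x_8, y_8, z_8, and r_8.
x_1 = 5; y_1 = 1; h_1 = 2.5; y_2 = 7.5; z_2 = 9; r_2 = 2; x_3 = 4.5; y_3 = 4.5; z_3 = 3; w_3 = 2; d_3 = 2; x_4 = 3.5; y_4 = 7; z_4 = 7; r_4 = 2; x_5 = 3; y_5 = 3.5; z_5 = 9; w_5 = 3; h_5 = 2; x_6 = 6; y_6 = 4; z_6 = 3.5; h_6 = 3; x_7 = 2.5; y_7 = 5; z_7 = 3; r_7 = 1.5; x_8 = 4.5; y_8 = 4.5; z_8 = 1; r_8 = 2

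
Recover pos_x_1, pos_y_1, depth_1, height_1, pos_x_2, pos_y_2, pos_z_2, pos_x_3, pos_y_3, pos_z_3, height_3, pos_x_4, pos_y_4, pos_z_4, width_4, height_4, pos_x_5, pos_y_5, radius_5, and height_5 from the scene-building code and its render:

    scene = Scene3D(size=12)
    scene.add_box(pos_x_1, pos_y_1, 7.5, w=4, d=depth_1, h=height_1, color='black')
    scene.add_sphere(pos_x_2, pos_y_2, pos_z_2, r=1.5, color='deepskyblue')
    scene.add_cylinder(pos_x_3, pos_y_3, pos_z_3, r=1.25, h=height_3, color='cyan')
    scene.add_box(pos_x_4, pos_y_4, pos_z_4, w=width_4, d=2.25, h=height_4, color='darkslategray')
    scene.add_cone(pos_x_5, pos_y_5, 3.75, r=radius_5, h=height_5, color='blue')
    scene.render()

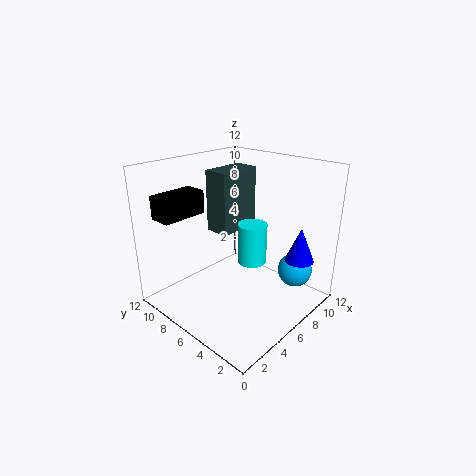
pos_x_1 = 1.5, pos_y_1 = 9.5, depth_1 = 2, height_1 = 2, pos_x_2 = 10, pos_y_2 = 2.75, pos_z_2 = 2.5, pos_x_3 = 7.25, pos_y_3 = 5.5, pos_z_3 = 3.5, height_3 = 3.5, pos_x_4 = 6.25, pos_y_4 = 7.75, pos_z_4 = 5.5, width_4 = 4, height_4 = 5.5, pos_x_5 = 9.75, pos_y_5 = 2.25, radius_5 = 1.25, height_5 = 3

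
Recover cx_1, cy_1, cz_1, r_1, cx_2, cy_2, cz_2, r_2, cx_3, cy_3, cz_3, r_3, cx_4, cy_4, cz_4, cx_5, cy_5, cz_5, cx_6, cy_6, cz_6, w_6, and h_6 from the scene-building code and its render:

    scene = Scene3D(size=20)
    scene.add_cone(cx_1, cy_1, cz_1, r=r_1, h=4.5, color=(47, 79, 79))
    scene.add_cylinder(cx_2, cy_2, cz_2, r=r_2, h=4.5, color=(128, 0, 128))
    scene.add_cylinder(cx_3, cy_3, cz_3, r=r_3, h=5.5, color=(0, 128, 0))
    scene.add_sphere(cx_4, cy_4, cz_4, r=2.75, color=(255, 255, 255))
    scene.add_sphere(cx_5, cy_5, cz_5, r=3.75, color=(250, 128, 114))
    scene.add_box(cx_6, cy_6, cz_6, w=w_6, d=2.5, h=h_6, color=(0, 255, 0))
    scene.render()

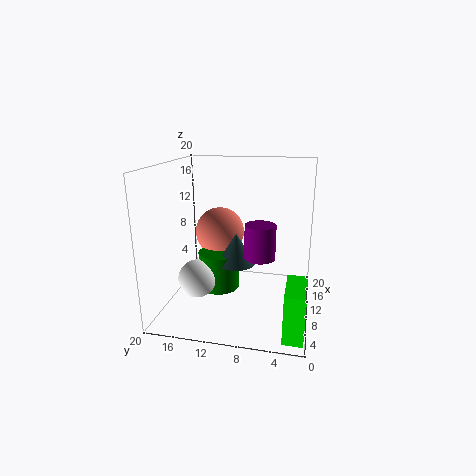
cx_1 = 11; cy_1 = 10.5; cz_1 = 5.75; r_1 = 2.75; cx_2 = 7.25; cy_2 = 6.5; cz_2 = 8.5; r_2 = 2; cx_3 = 11.5; cy_3 = 13.25; cz_3 = 1.5; r_3 = 3; cx_4 = 8.75; cy_4 = 15.75; cz_4 = 3.75; cx_5 = 15; cy_5 = 14; cz_5 = 9; cx_6 = 0.5; cy_6 = 0.25; cz_6 = 0.75; w_6 = 5.75; h_6 = 6.25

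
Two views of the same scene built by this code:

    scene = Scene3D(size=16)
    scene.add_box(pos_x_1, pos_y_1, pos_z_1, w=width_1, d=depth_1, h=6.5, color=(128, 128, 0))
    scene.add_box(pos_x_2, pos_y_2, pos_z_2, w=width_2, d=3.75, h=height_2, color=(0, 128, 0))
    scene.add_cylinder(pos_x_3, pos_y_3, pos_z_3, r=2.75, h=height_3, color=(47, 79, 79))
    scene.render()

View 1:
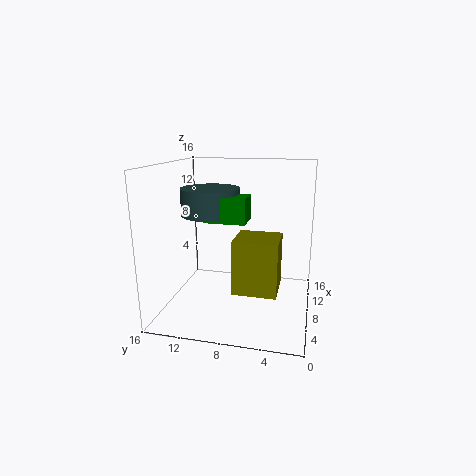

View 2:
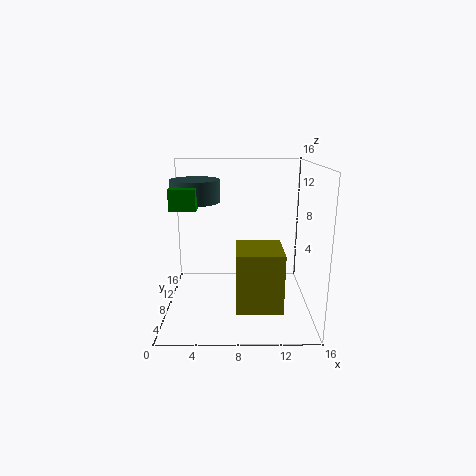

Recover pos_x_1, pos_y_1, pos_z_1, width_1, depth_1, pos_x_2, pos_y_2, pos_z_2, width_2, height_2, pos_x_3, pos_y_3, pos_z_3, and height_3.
pos_x_1 = 7.75
pos_y_1 = 3.5
pos_z_1 = 1
width_1 = 5
depth_1 = 5.25
pos_x_2 = 1
pos_y_2 = 5.75
pos_z_2 = 11.5
width_2 = 2.75
height_2 = 2.25
pos_x_3 = 3.25
pos_y_3 = 9.5
pos_z_3 = 11.75
height_3 = 2.5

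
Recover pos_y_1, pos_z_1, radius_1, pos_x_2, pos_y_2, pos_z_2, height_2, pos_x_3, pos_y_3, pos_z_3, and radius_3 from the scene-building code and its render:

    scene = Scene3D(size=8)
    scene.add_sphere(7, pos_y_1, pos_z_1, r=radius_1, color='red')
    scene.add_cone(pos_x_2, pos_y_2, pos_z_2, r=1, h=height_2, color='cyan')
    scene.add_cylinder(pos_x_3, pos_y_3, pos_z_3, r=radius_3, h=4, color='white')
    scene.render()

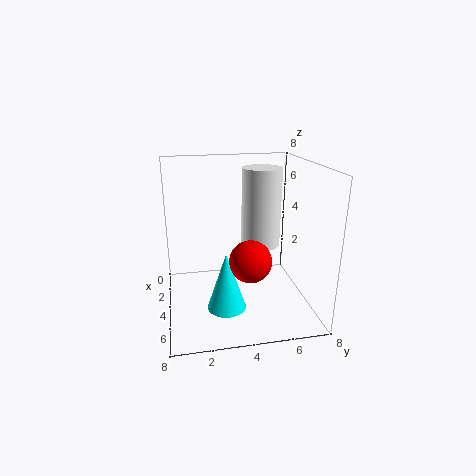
pos_y_1 = 4; pos_z_1 = 4; radius_1 = 1; pos_x_2 = 6; pos_y_2 = 3; pos_z_2 = 1; height_2 = 3; pos_x_3 = 5; pos_y_3 = 5; pos_z_3 = 4; radius_3 = 1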